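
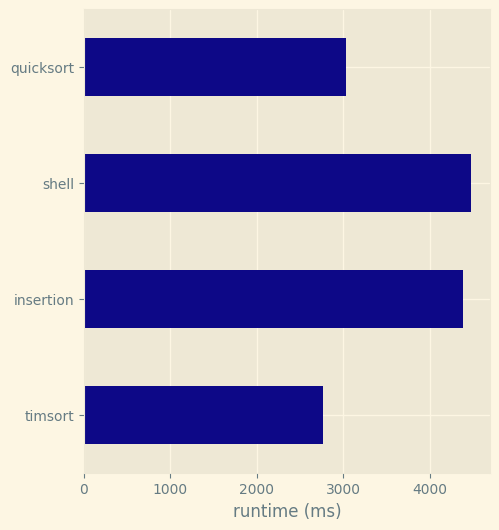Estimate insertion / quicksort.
≈ 1.5×

insertion ≈ 4500, quicksort ≈ 3000; 4500/3000 ≈ 1.5.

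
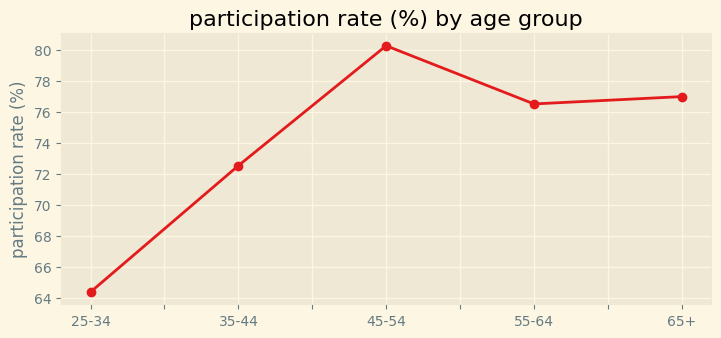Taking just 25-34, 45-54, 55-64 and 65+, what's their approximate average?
(64 + 80 + 76 + 76) / 4 ≈ 74.

≈ 74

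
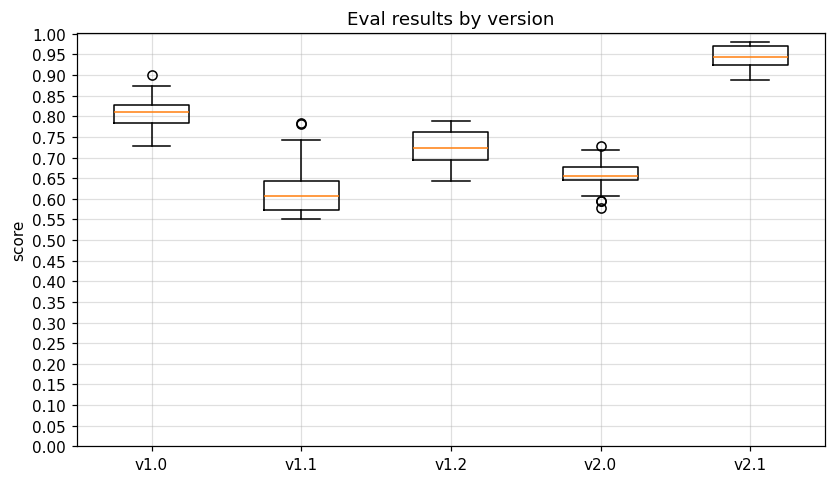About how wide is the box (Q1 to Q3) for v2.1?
Q3 ≈ 0.95, Q1 ≈ 0.90; IQR ≈ 0.05.

≈ 0.05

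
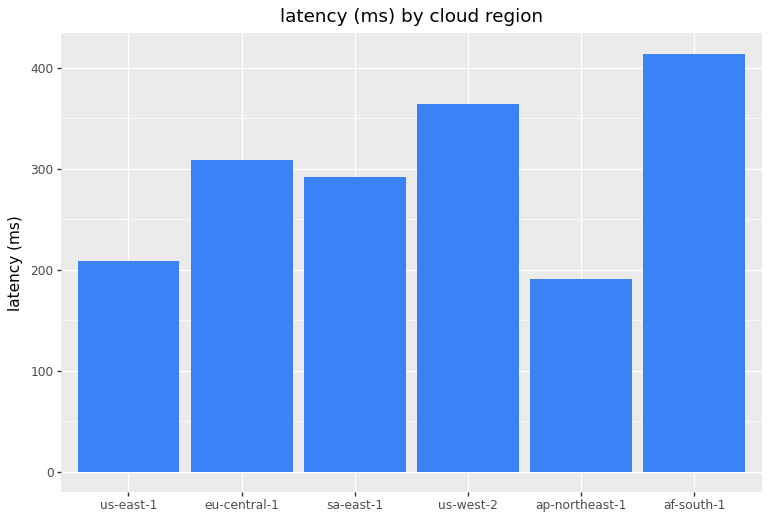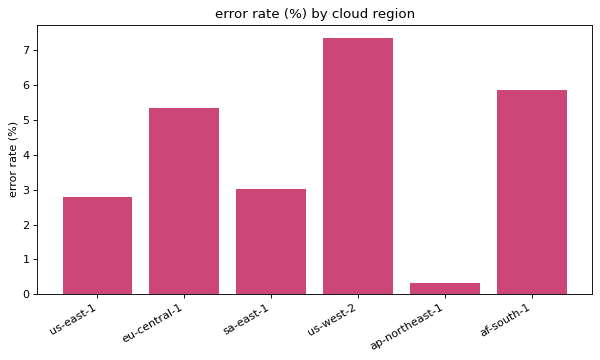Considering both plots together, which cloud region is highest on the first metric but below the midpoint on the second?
sa-east-1

Chart 2 median error rate (%) ≈ 4; below-median cloud regions: us-east-1, sa-east-1, ap-northeast-1. Among those, sa-east-1 has the highest latency (ms) (≈ 300).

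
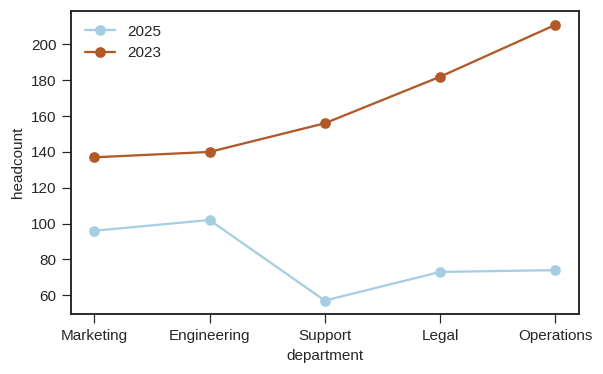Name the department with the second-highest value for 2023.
Legal

Top 3 for 2023: Operations ≈ 220, Legal ≈ 180, Support ≈ 160.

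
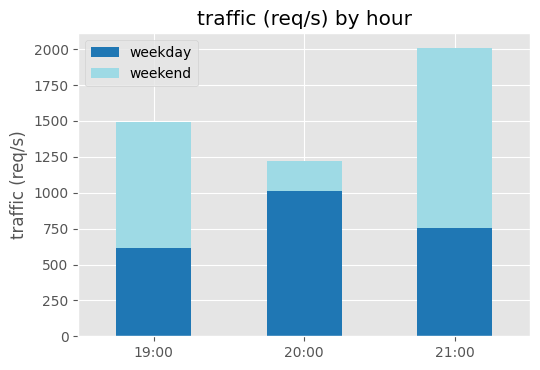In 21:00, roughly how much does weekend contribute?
≈ 1200

weekend top ≈ 2000, bottom ≈ 800; segment ≈ 1200.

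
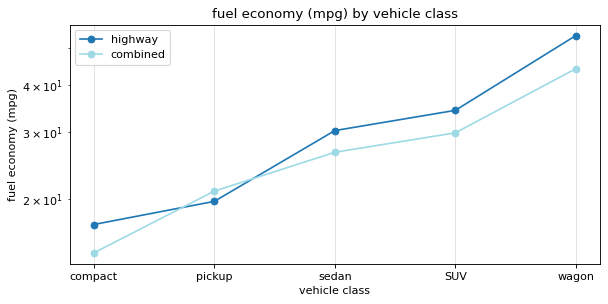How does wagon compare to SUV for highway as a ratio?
≈ 1.57×

wagon ≈ 55, SUV ≈ 35; 55/35 ≈ 1.57.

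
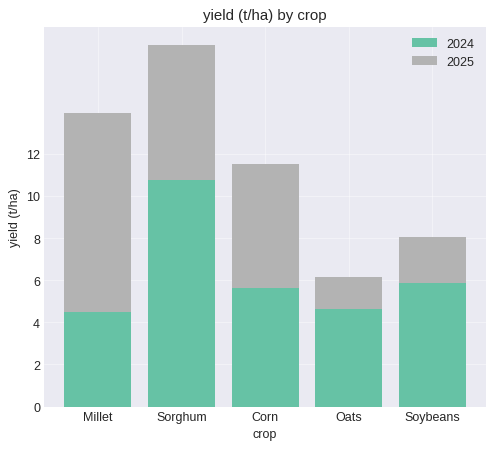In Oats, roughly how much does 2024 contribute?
2024 top ≈ 4, bottom ≈ 0; segment ≈ 4.

≈ 4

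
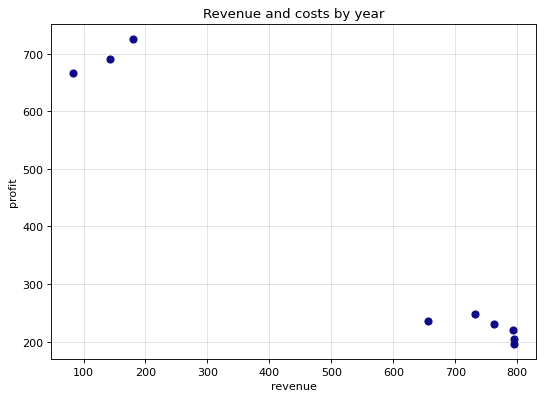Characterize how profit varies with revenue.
negative, strong

Points are negatively correlated; strong (|r| ≈ 1.0).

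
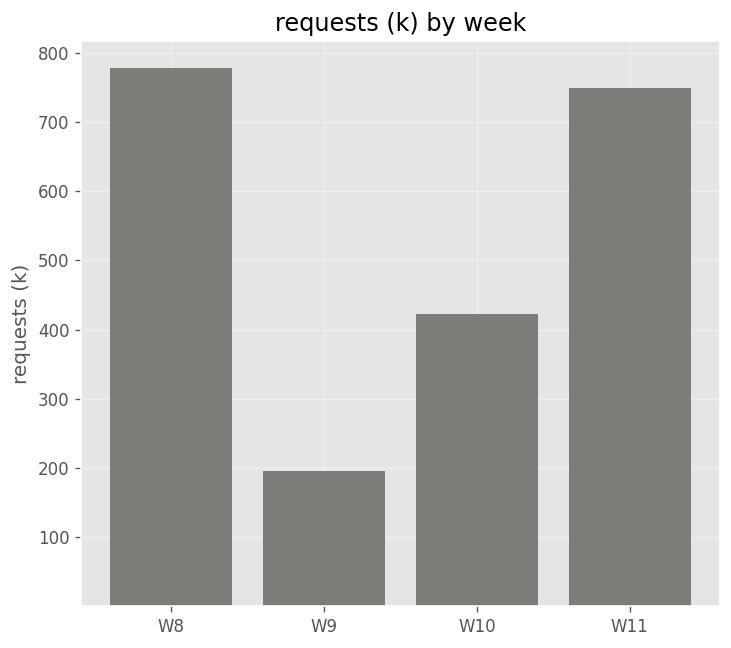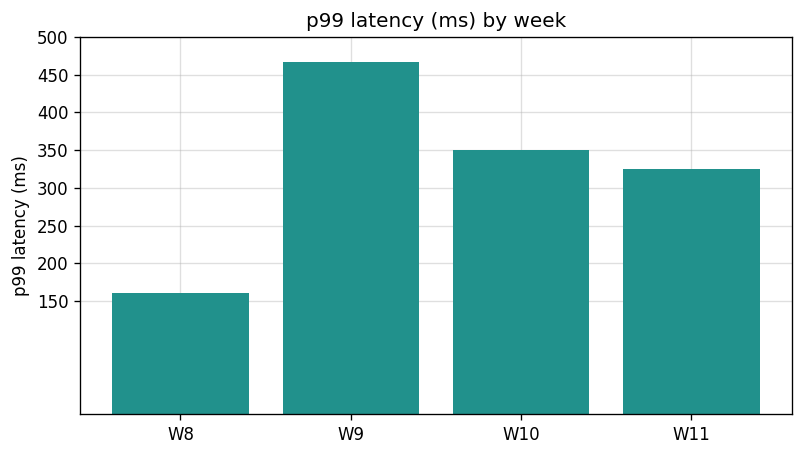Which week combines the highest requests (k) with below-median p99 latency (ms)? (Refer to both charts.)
W8

Chart 2 median p99 latency (ms) ≈ 350; below-median weeks: W8, W11. Among those, W8 has the highest requests (k) (≈ 800).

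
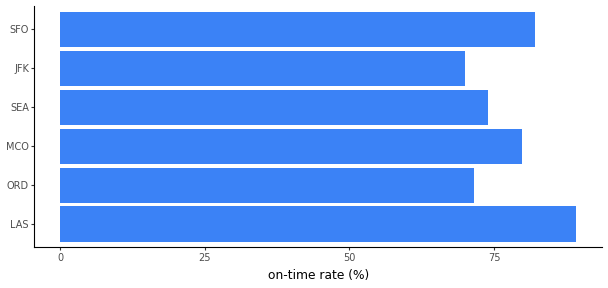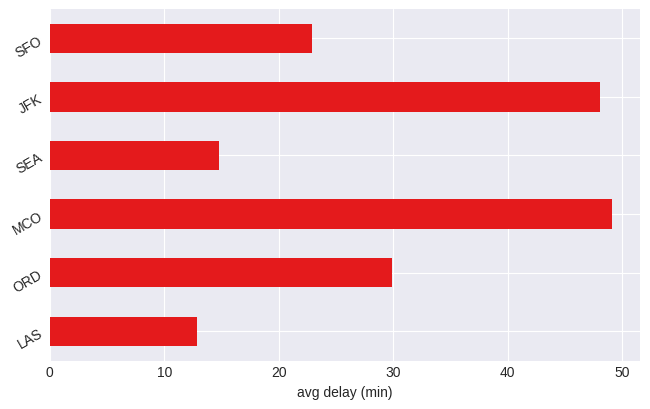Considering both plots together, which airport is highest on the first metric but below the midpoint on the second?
Chart 2 median avg delay (min) ≈ 25; below-median airports: LAS, SEA, SFO. Among those, LAS has the highest on-time rate (%) (≈ 90).

LAS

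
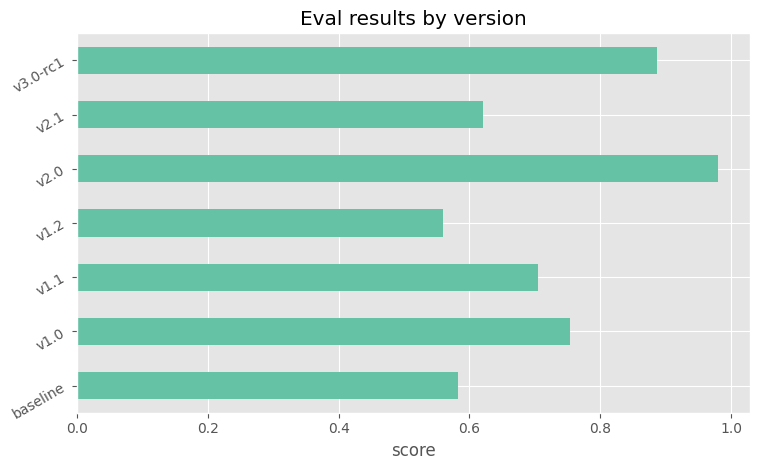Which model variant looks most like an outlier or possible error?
v2.0 ≈ 1.0; the rest sit between ≈ 0.6 and ≈ 0.9.

v2.0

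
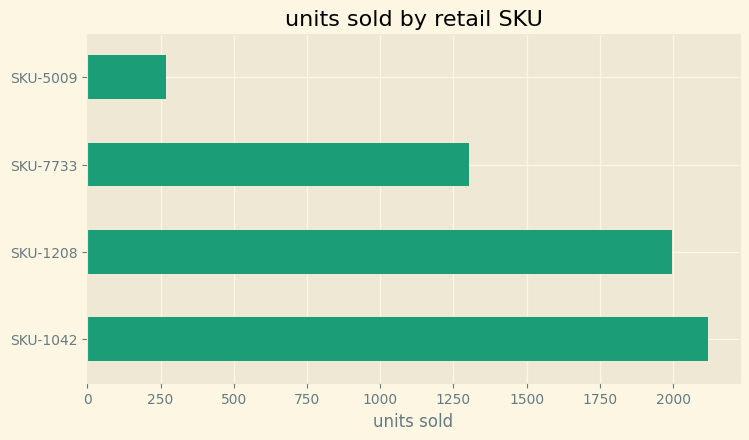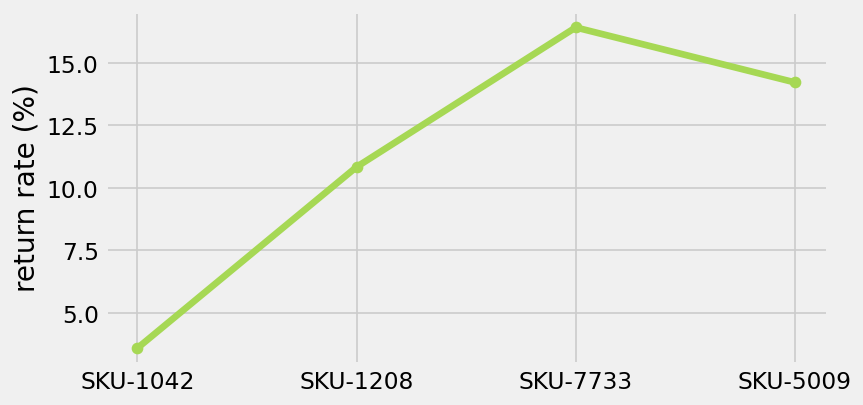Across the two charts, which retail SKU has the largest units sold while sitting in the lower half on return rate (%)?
Chart 2 median return rate (%) ≈ 12; below-median retail SKUs: SKU-1042, SKU-1208. Among those, SKU-1042 has the highest units sold (≈ 2200).

SKU-1042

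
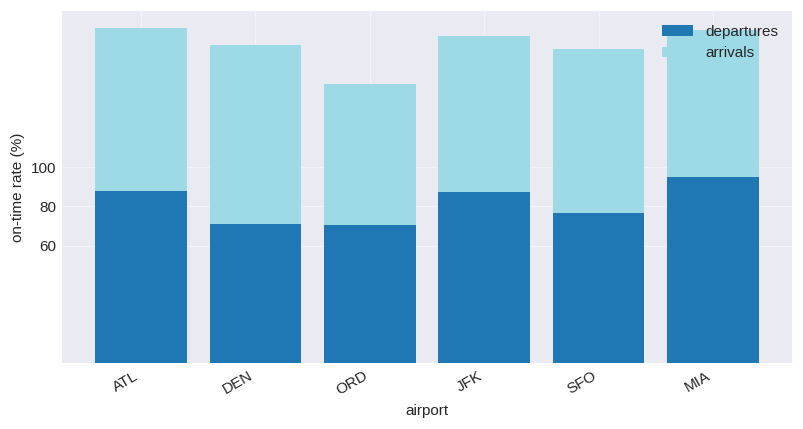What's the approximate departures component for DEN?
departures top ≈ 80, bottom ≈ 0; segment ≈ 80.

≈ 80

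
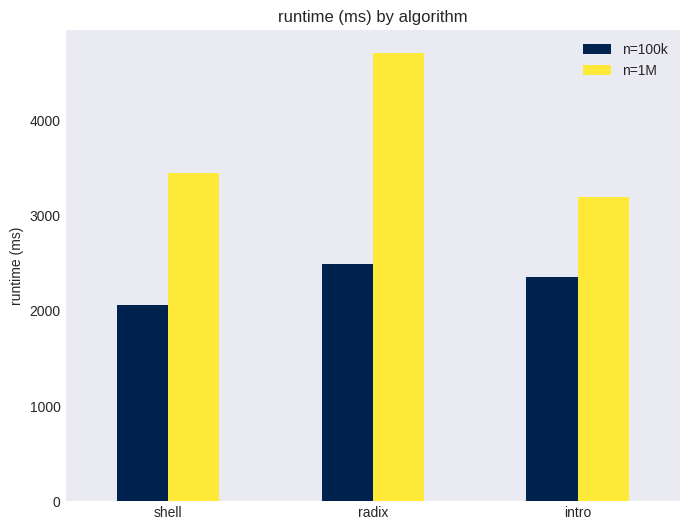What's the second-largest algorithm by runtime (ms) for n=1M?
Top 3 for n=1M: radix ≈ 4500, shell ≈ 3500, intro ≈ 3000.

shell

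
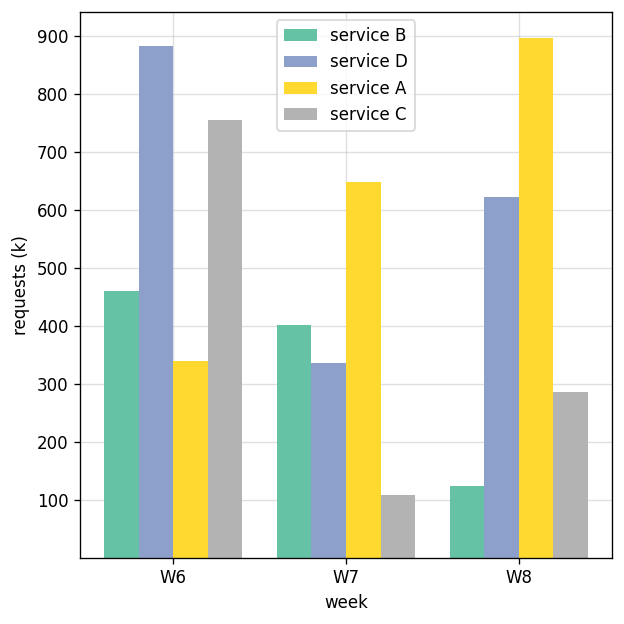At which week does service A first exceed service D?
W6: service A ≈ 300 vs service D ≈ 900 (not yet); W7: service A ≈ 600 vs service D ≈ 300 (first crossover).

W7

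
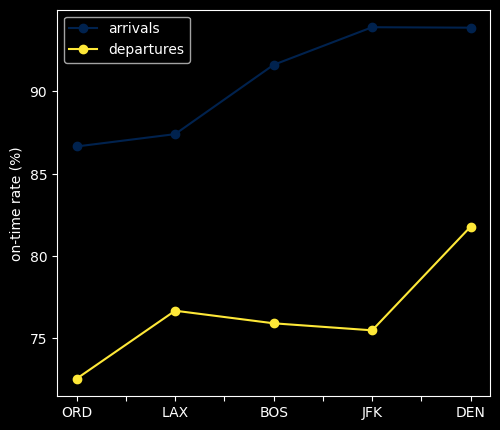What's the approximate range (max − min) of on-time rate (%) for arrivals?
Max JFK ≈ 94, min ORD ≈ 86; range ≈ 8.

≈ 8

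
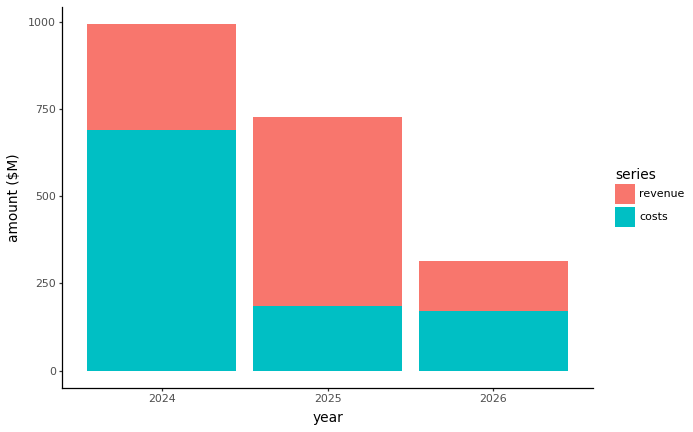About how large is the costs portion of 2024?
≈ 700

costs top ≈ 700, bottom ≈ 0; segment ≈ 700.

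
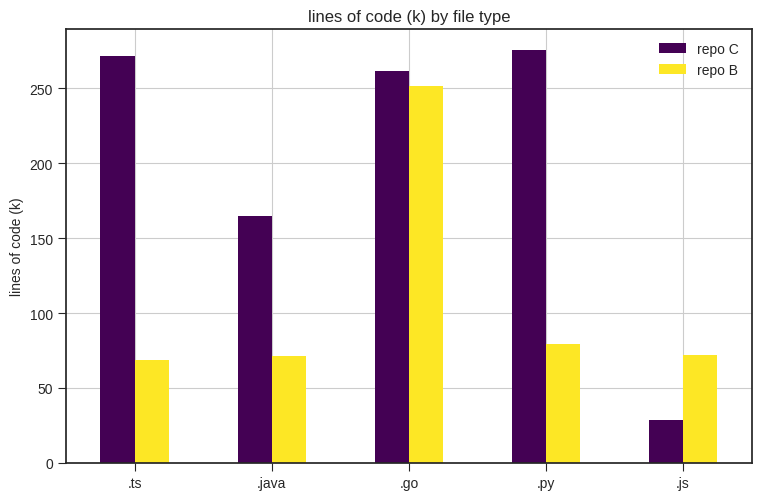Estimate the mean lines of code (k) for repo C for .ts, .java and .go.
≈ 233

(275 + 175 + 250) / 3 ≈ 233.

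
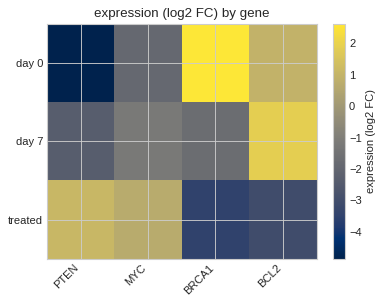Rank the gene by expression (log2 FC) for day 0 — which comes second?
BCL2

Top 3 for day 0: BRCA1 ≈ 3, BCL2 ≈ 1, MYC ≈ -2.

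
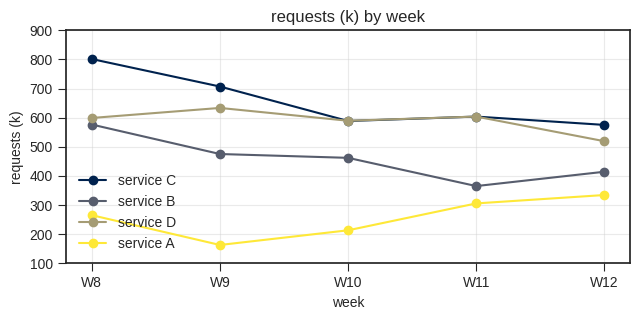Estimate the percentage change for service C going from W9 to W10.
≈ -14.3%

W9 ≈ 700, W10 ≈ 600; (600 − 700) / 700 ≈ -14.3%.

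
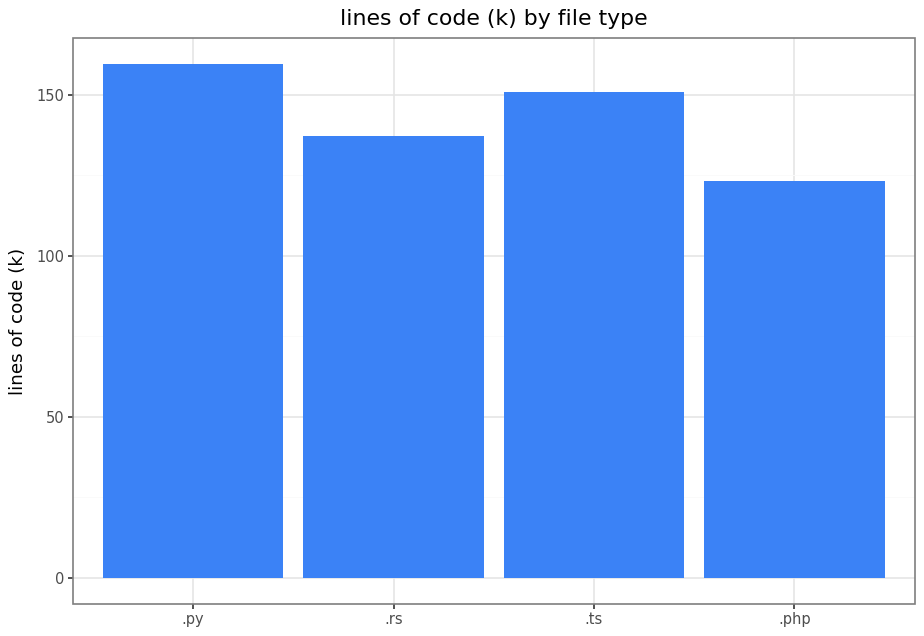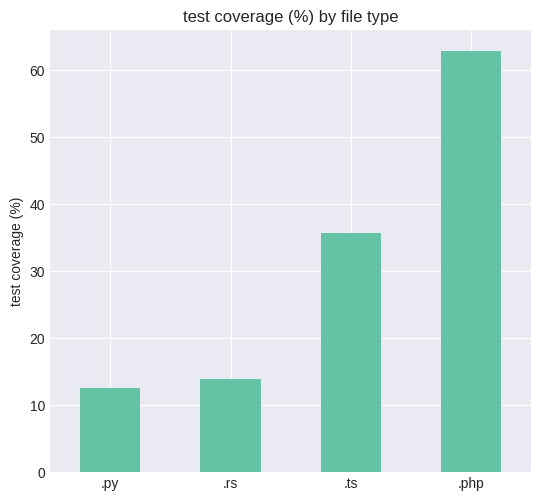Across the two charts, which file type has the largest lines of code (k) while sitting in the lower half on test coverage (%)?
Chart 2 median test coverage (%) ≈ 20; below-median file types: .py, .rs. Among those, .py has the highest lines of code (k) (≈ 160).

.py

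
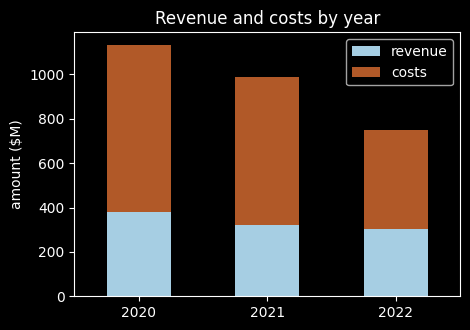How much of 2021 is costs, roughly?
≈ 700

costs top ≈ 1000, bottom ≈ 300; segment ≈ 700.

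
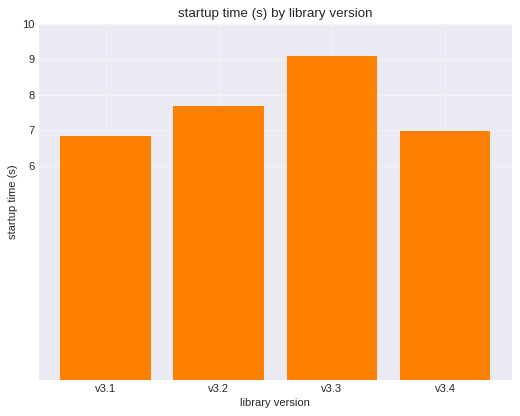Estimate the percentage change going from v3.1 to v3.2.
≈ +14.3%

v3.1 ≈ 7, v3.2 ≈ 8; (8 − 7) / 7 ≈ +14.3%.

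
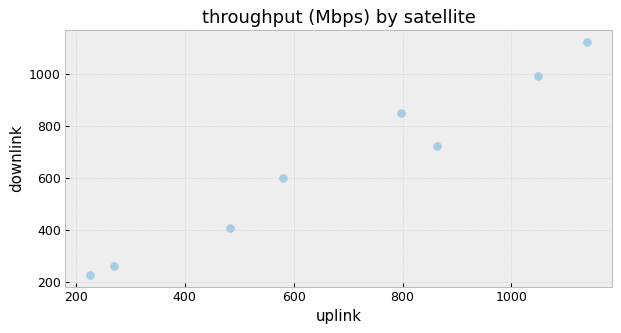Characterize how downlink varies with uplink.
Points are positively correlated; strong (|r| ≈ 1.0).

positive, strong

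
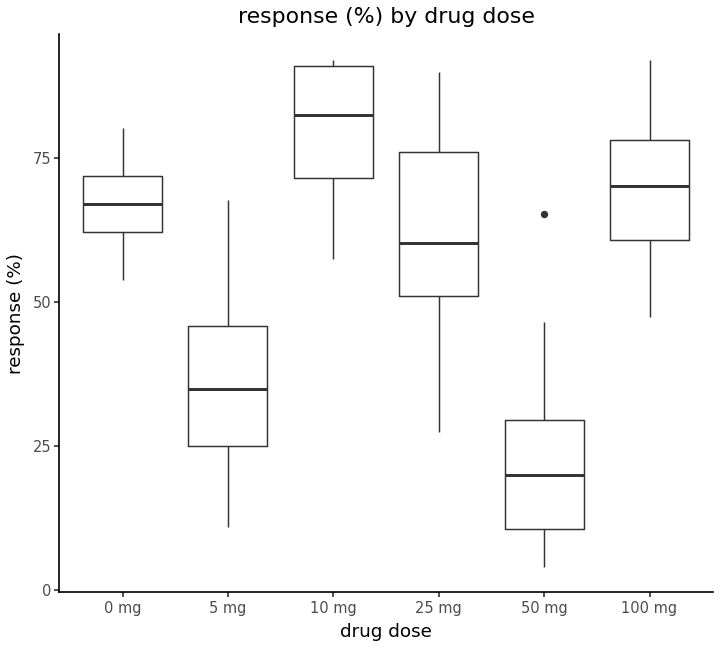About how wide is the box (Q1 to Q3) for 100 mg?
Q3 ≈ 80, Q1 ≈ 60; IQR ≈ 20.

≈ 20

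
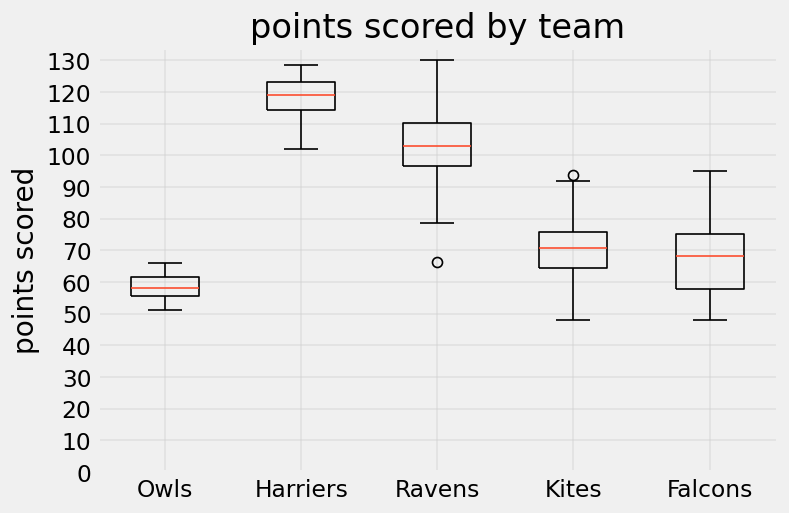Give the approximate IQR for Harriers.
≈ 10

Q3 ≈ 120, Q1 ≈ 110; IQR ≈ 10.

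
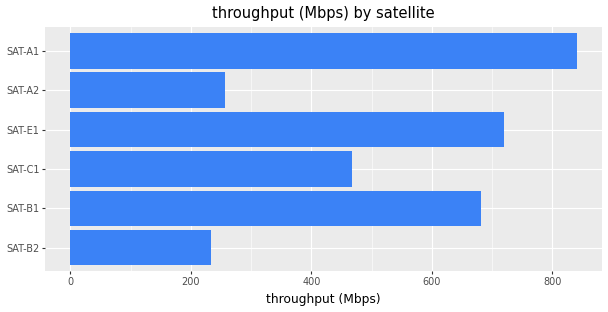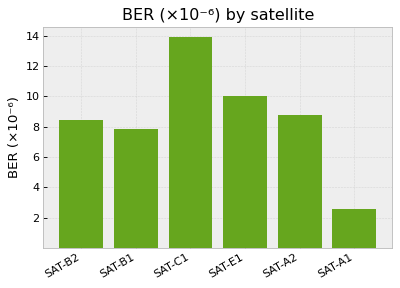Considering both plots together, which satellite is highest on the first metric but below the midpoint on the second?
SAT-A1

Chart 2 median BER (×10⁻⁶) ≈ 8; below-median satellites: SAT-B2, SAT-B1, SAT-A1. Among those, SAT-A1 has the highest throughput (Mbps) (≈ 800).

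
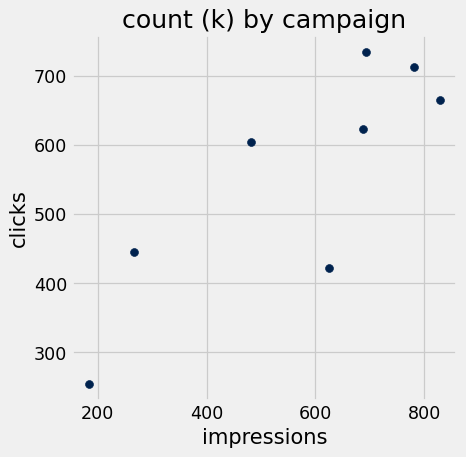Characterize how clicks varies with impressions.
Points are positively correlated; strong (|r| ≈ 0.8).

positive, strong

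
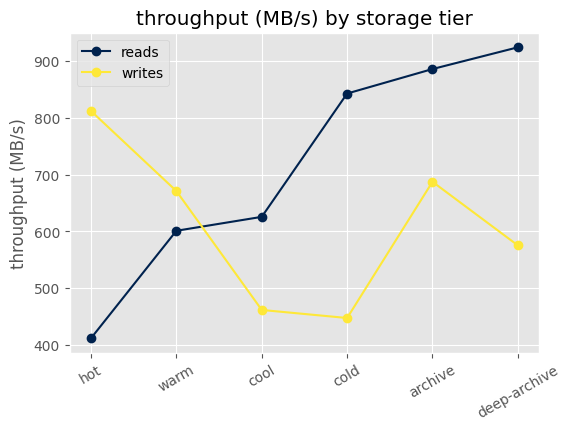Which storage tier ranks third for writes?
Top 4 for writes: hot ≈ 800, archive ≈ 700, warm ≈ 650, deep-archive ≈ 600.

warm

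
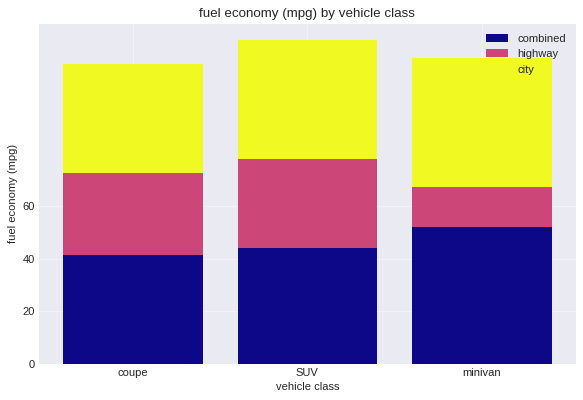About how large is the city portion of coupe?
≈ 40

city top ≈ 120, bottom ≈ 80; segment ≈ 40.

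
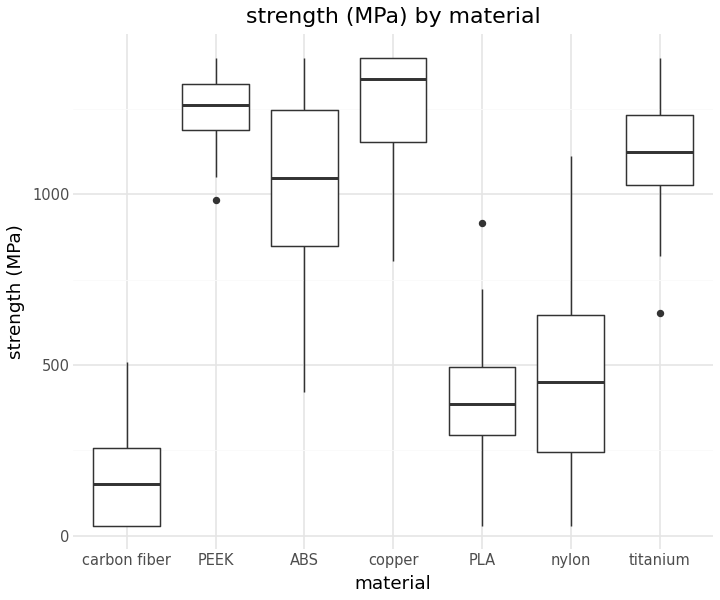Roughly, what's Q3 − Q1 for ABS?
Q3 ≈ 1200, Q1 ≈ 800; IQR ≈ 400.

≈ 400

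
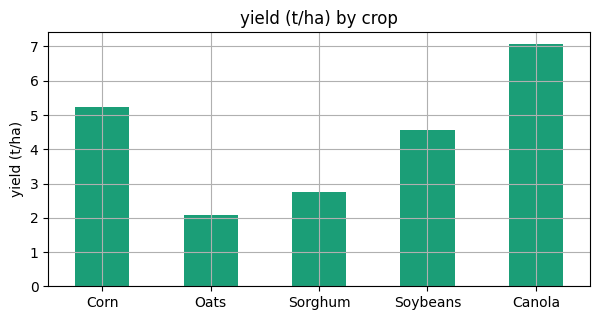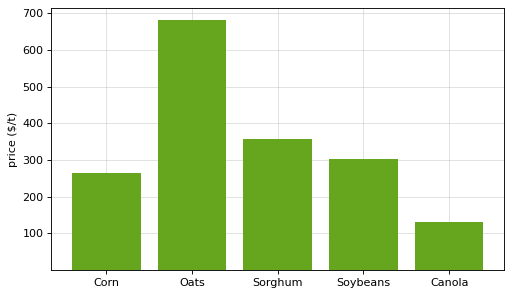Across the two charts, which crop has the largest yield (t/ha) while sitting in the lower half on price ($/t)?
Chart 2 median price ($/t) ≈ 300; below-median crops: Corn, Canola. Among those, Canola has the highest yield (t/ha) (≈ 7).

Canola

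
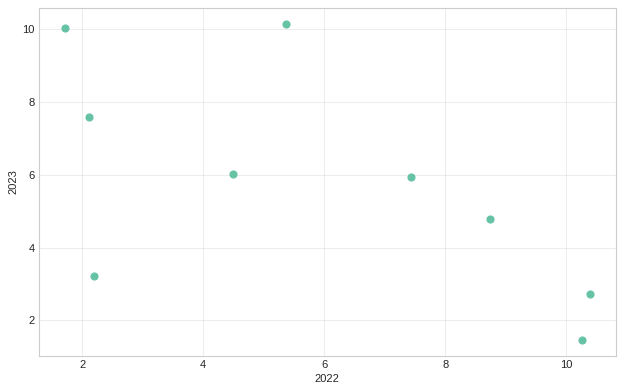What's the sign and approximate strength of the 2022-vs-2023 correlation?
negative, moderate

Points are negatively correlated; moderate (|r| ≈ 0.6).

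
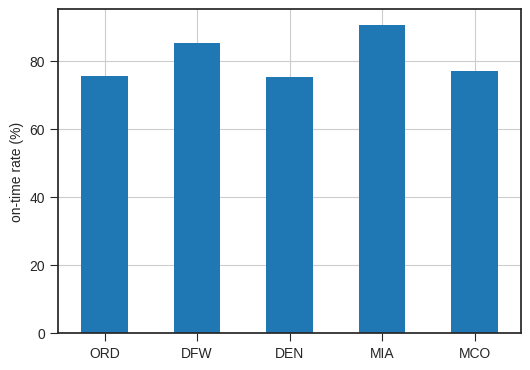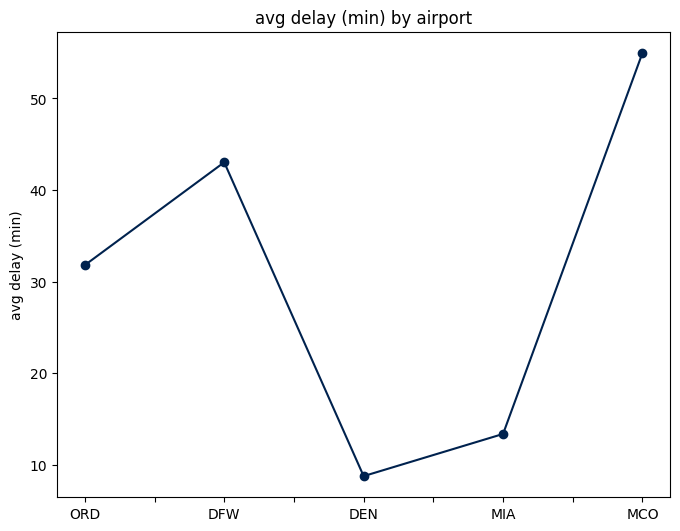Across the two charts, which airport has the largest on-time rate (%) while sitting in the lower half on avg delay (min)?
MIA

Chart 2 median avg delay (min) ≈ 30; below-median airports: DEN, MIA. Among those, MIA has the highest on-time rate (%) (≈ 90).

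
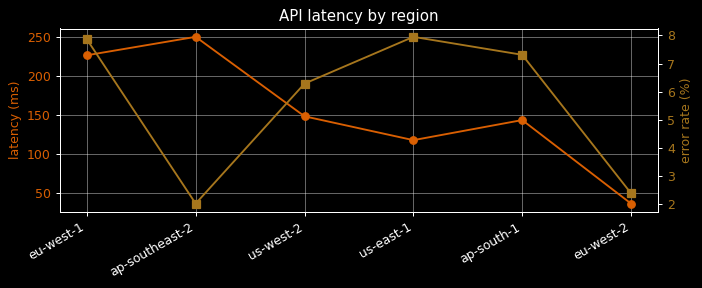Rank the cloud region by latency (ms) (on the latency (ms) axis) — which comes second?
eu-west-1

Top 3 (on the latency (ms) axis): ap-southeast-2 ≈ 240, eu-west-1 ≈ 220, us-west-2 ≈ 140.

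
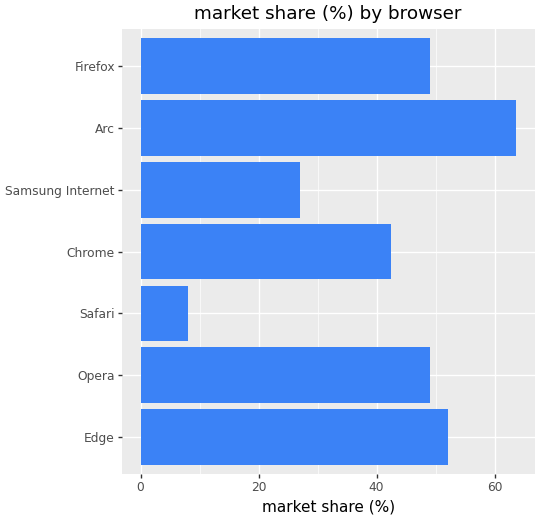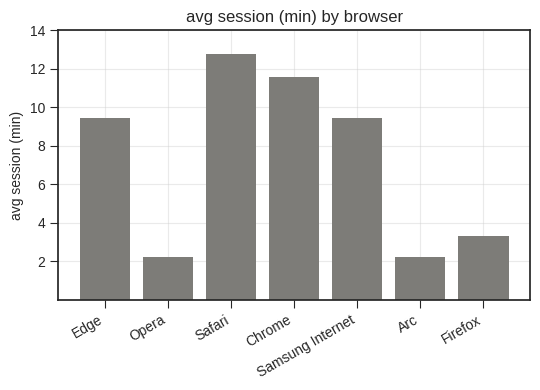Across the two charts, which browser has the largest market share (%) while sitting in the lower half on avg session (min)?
Arc

Chart 2 median avg session (min) ≈ 10; below-median browsers: Opera, Arc, Firefox. Among those, Arc has the highest market share (%) (≈ 60).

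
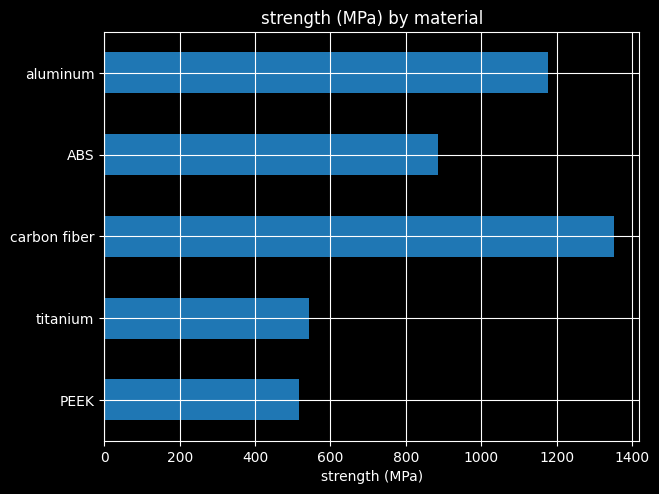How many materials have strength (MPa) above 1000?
2

Above 1000: carbon fiber, aluminum.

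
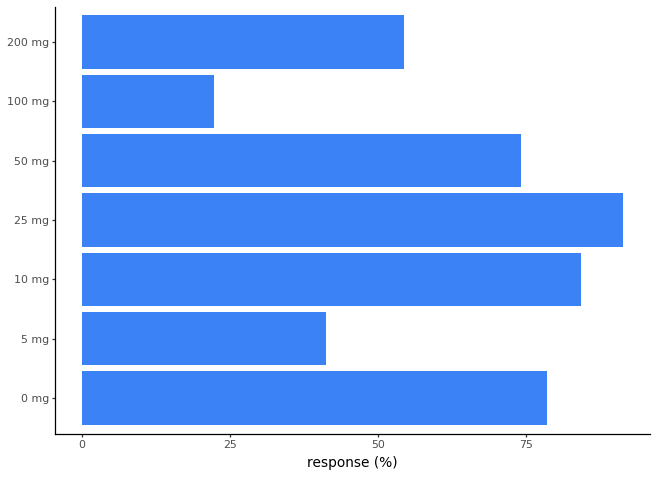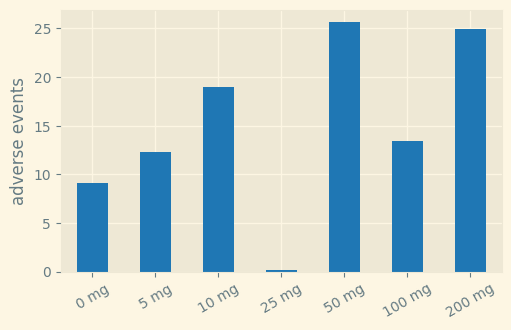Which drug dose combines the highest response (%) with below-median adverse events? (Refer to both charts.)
25 mg

Chart 2 median adverse events ≈ 15; below-median drug doses: 0 mg, 5 mg, 25 mg. Among those, 25 mg has the highest response (%) (≈ 90).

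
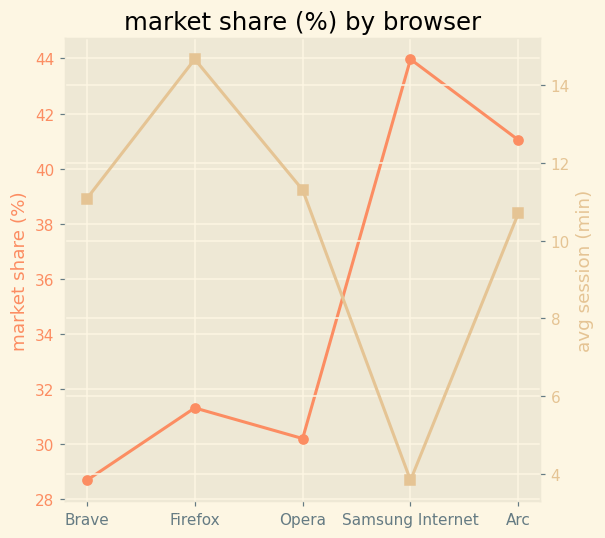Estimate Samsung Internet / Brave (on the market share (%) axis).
Samsung Internet ≈ 44, Brave ≈ 28; 44/28 ≈ 1.57.

≈ 1.57×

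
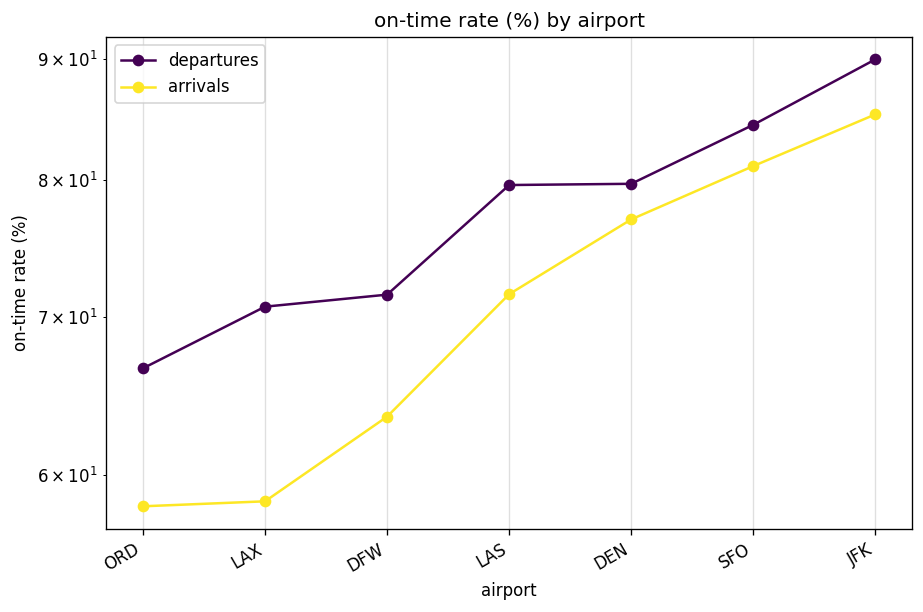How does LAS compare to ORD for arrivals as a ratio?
LAS ≈ 70, ORD ≈ 60; 70/60 ≈ 1.17.

≈ 1.17×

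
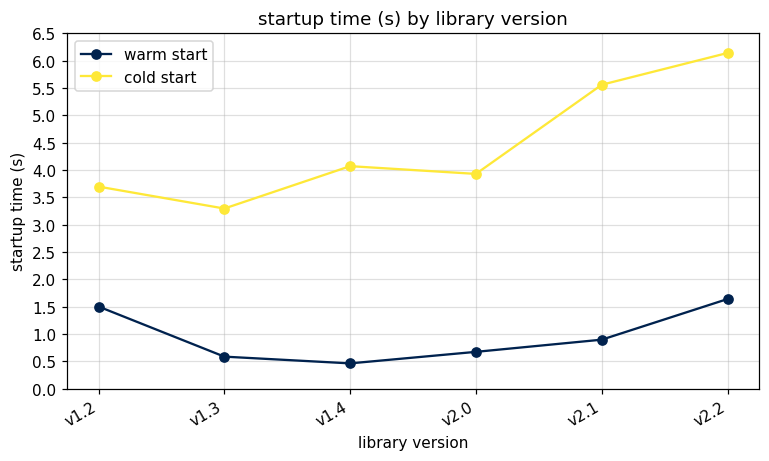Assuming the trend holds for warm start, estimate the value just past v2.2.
≈ 2

Last three: 0.5, 1.0, 1.5 → slope ≈ 0.5/step → next ≈ 2.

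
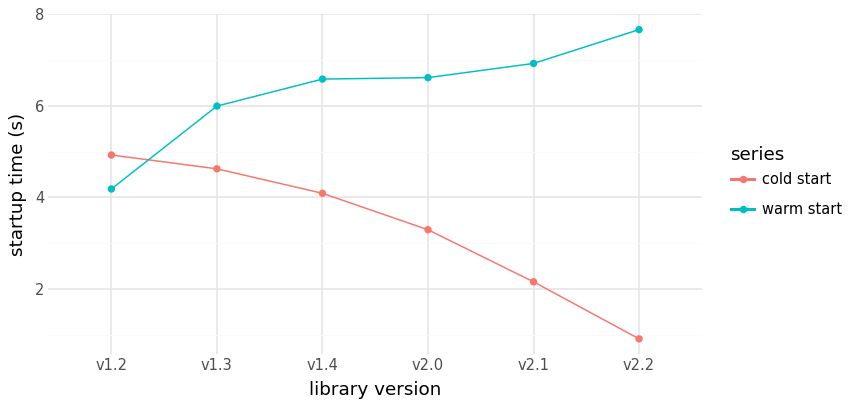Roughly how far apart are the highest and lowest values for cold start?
Max v1.2 ≈ 5, min v2.2 ≈ 1; range ≈ 4.

≈ 4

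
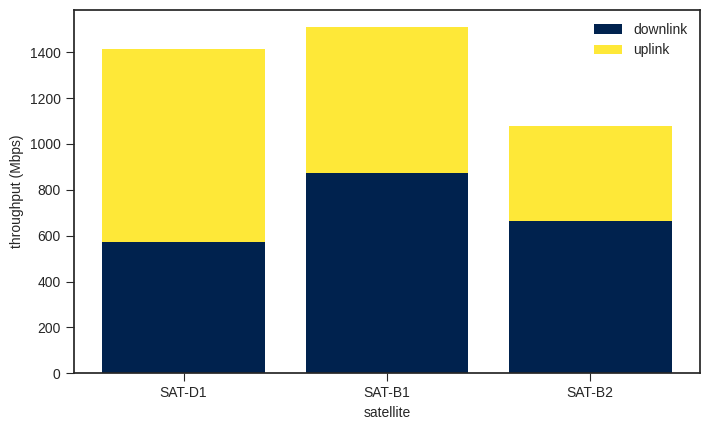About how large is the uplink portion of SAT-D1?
≈ 800

uplink top ≈ 1400, bottom ≈ 600; segment ≈ 800.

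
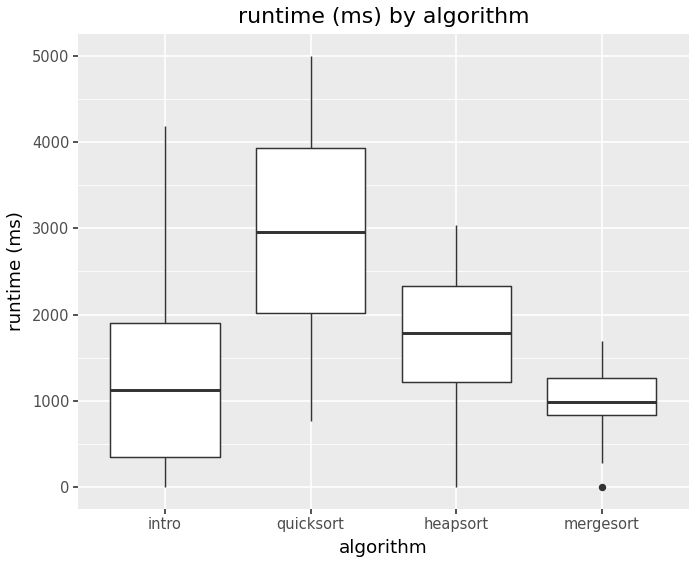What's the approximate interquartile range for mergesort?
≈ 400

Q3 ≈ 1200, Q1 ≈ 800; IQR ≈ 400.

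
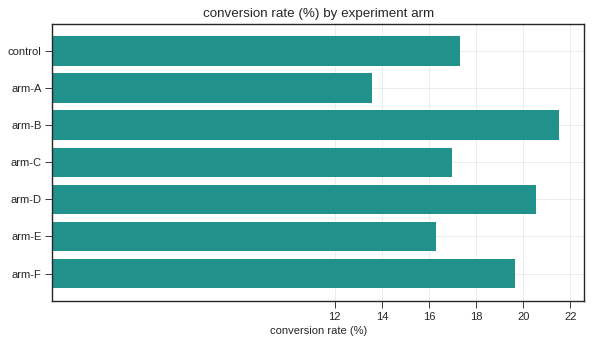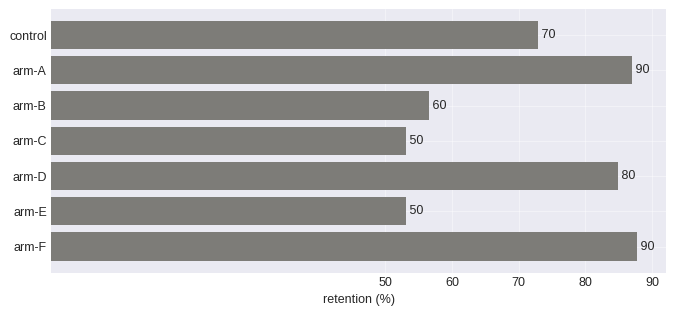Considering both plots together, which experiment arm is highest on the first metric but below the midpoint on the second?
arm-B

Chart 2 median retention (%) ≈ 70; below-median experiment arms: arm-B, arm-C, arm-E. Among those, arm-B has the highest conversion rate (%) (≈ 22).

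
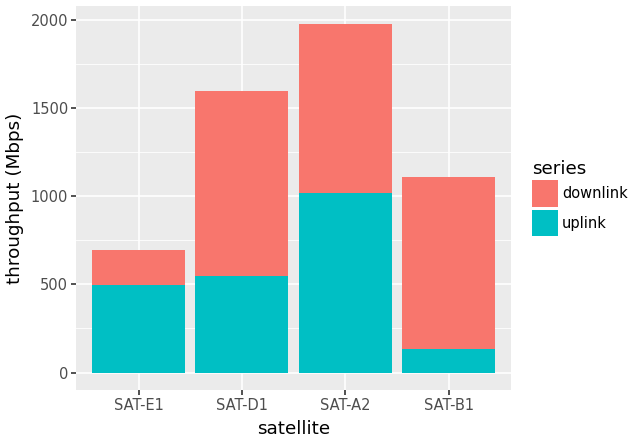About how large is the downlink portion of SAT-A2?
≈ 1000

downlink top ≈ 2000, bottom ≈ 1000; segment ≈ 1000.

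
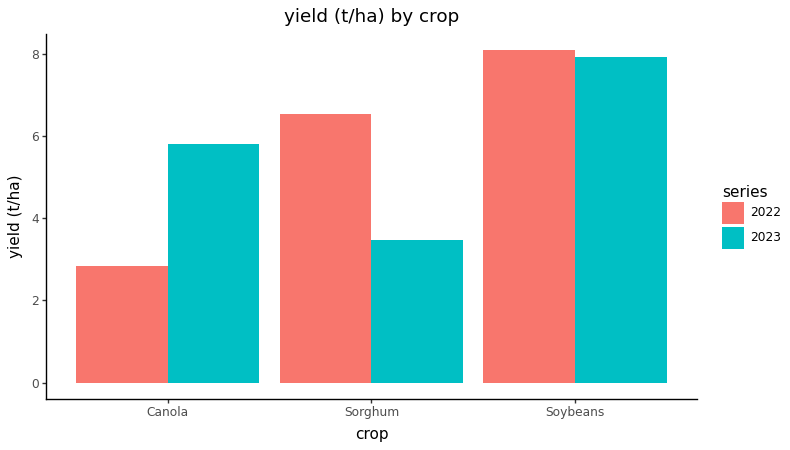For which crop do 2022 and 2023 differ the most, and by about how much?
Sorghum, ≈ 4 t/ha

Sorghum: 2022 ≈ 7, 2023 ≈ 3 → gap ≈ 4. Next-largest (Canola) is only ≈ 3.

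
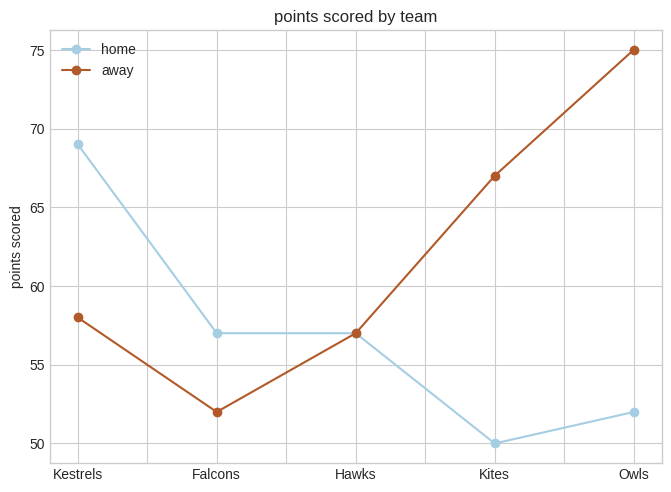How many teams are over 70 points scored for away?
1

Above 70: Owls.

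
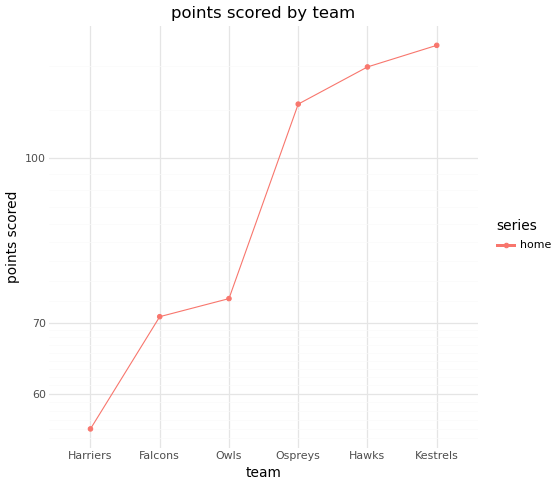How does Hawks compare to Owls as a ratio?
Hawks ≈ 120, Owls ≈ 70; 120/70 ≈ 1.71.

≈ 1.71×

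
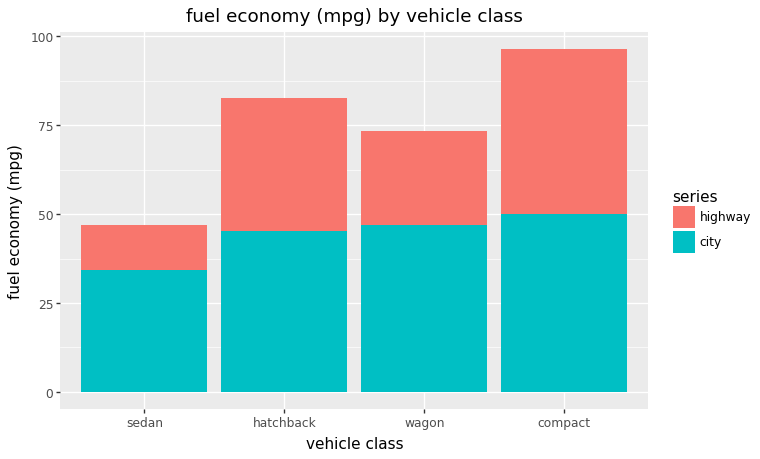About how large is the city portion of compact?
≈ 50

city top ≈ 50, bottom ≈ 0; segment ≈ 50.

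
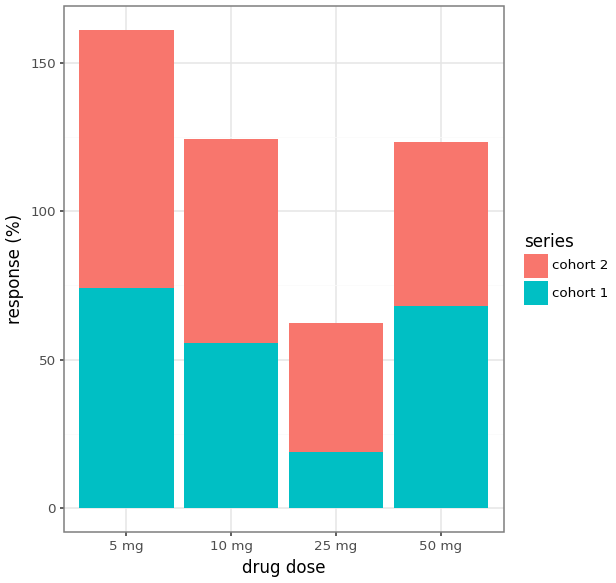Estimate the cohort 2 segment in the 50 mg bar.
cohort 2 top ≈ 120, bottom ≈ 60; segment ≈ 60.

≈ 60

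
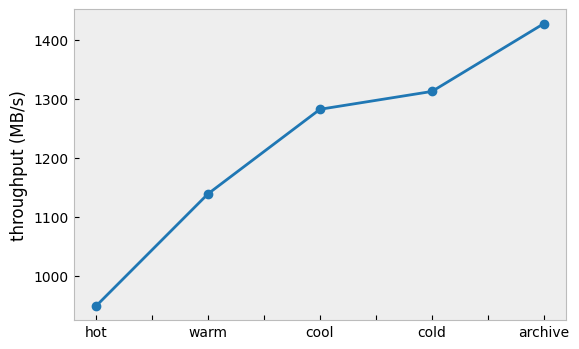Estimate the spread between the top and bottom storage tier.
Max archive ≈ 1450, min hot ≈ 950; range ≈ 500.

≈ 500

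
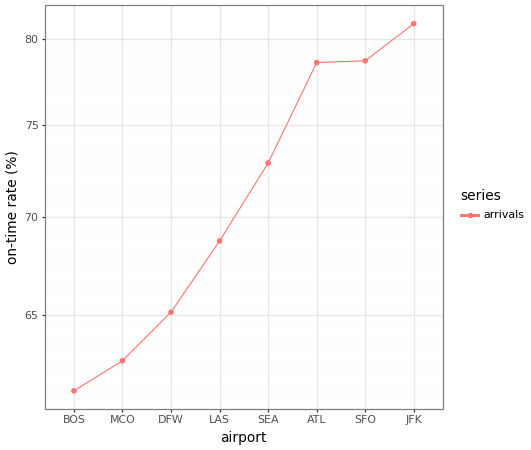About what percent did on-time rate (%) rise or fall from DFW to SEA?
DFW ≈ 66, SEA ≈ 72; (72 − 66) / 66 ≈ +9.1%.

≈ +9.1%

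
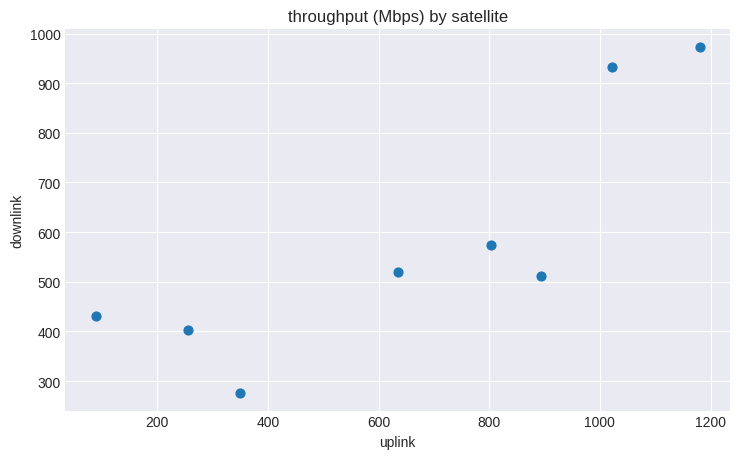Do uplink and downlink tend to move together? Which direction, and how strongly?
positive, strong

Points are positively correlated; strong (|r| ≈ 0.8).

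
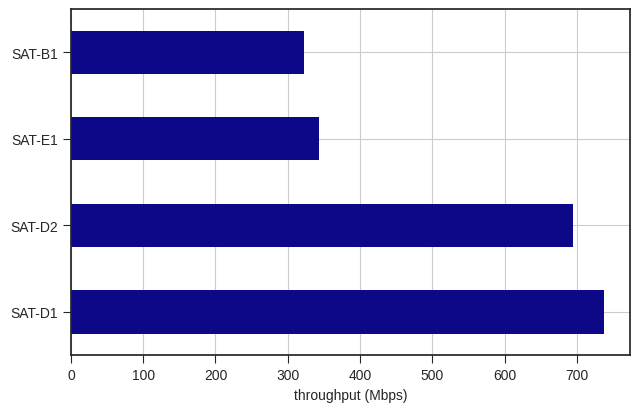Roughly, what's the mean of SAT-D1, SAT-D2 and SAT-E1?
≈ 567

(700 + 700 + 300) / 3 ≈ 567.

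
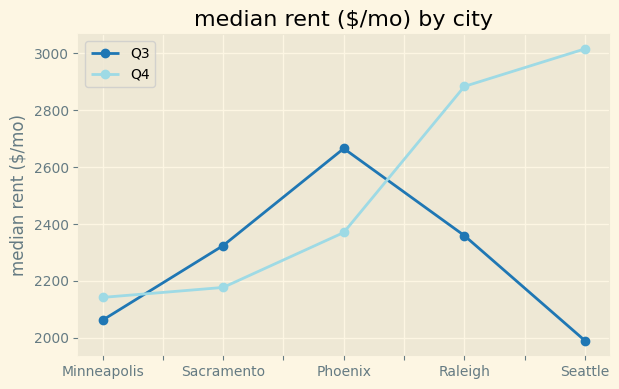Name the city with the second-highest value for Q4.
Raleigh

Top 3 for Q4: Seattle ≈ 3000, Raleigh ≈ 2900, Phoenix ≈ 2400.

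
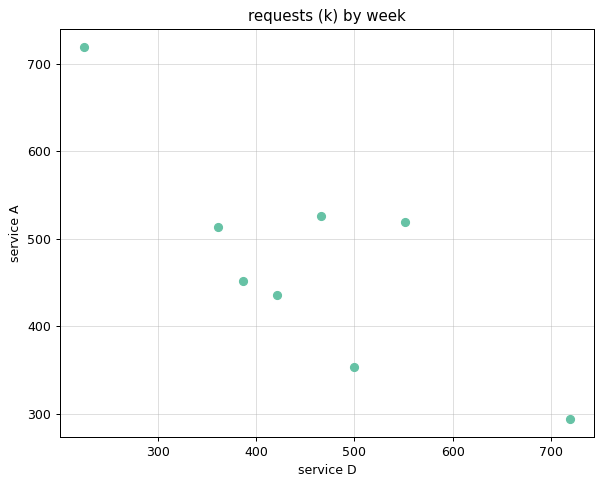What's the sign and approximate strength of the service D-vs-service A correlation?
Points are negatively correlated; strong (|r| ≈ 0.8).

negative, strong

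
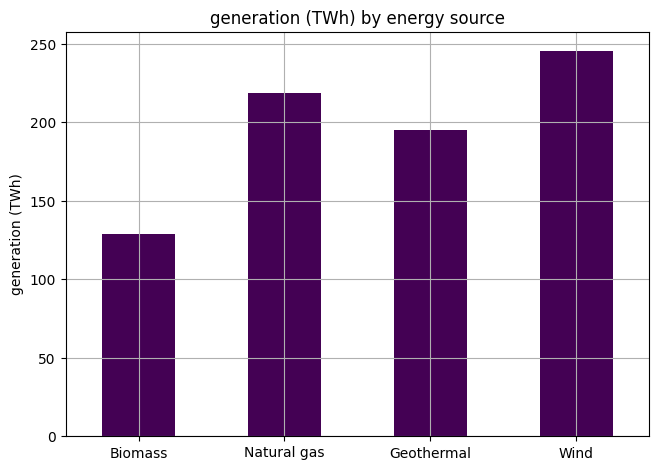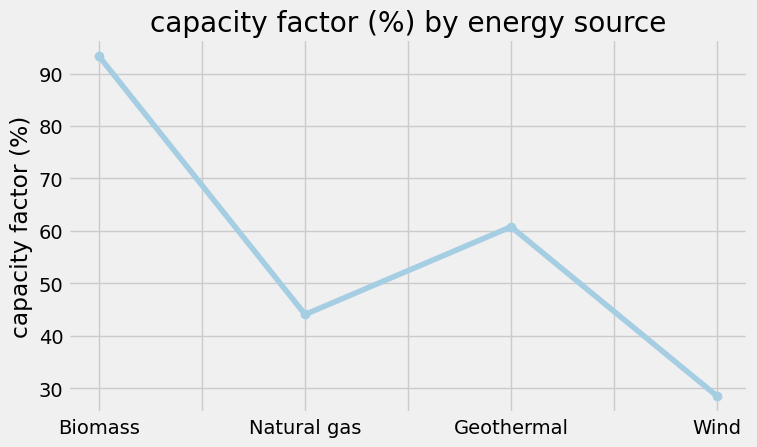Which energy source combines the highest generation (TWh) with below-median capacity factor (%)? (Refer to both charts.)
Wind

Chart 2 median capacity factor (%) ≈ 50; below-median energy sources: Natural gas, Wind. Among those, Wind has the highest generation (TWh) (≈ 250).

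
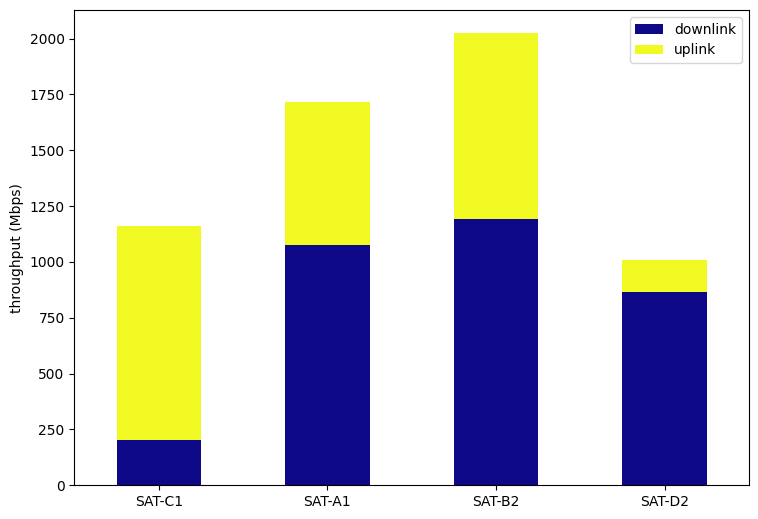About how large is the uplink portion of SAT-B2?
uplink top ≈ 2000, bottom ≈ 1200; segment ≈ 800.

≈ 800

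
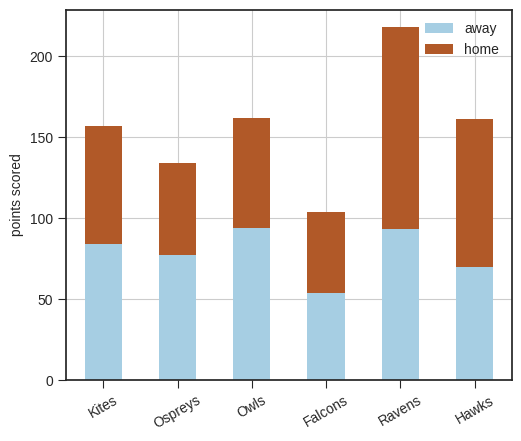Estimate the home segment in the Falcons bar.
≈ 40

home top ≈ 100, bottom ≈ 60; segment ≈ 40.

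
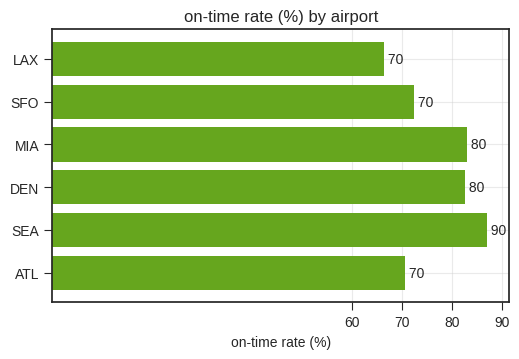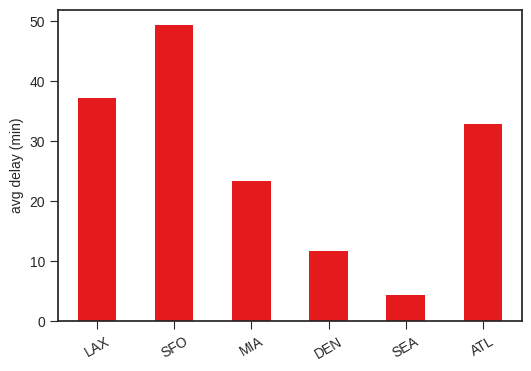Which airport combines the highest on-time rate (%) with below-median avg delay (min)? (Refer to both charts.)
Chart 2 median avg delay (min) ≈ 30; below-median airports: MIA, DEN, SEA. Among those, SEA has the highest on-time rate (%) (≈ 90).

SEA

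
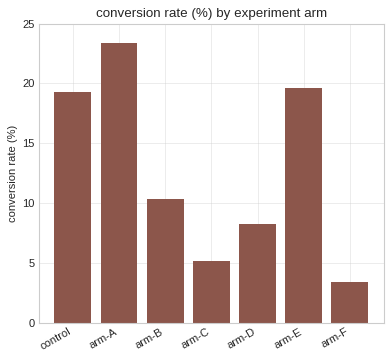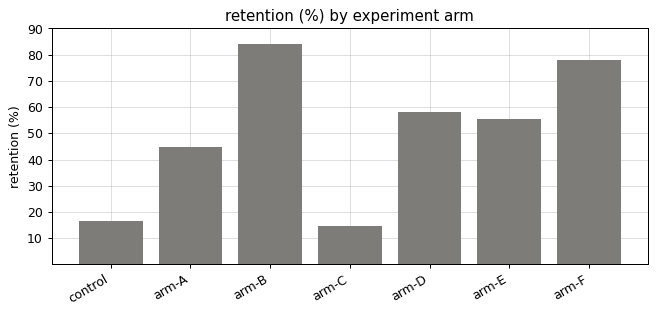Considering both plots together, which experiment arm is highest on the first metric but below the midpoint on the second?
arm-A

Chart 2 median retention (%) ≈ 60; below-median experiment arms: control, arm-A, arm-C. Among those, arm-A has the highest conversion rate (%) (≈ 25).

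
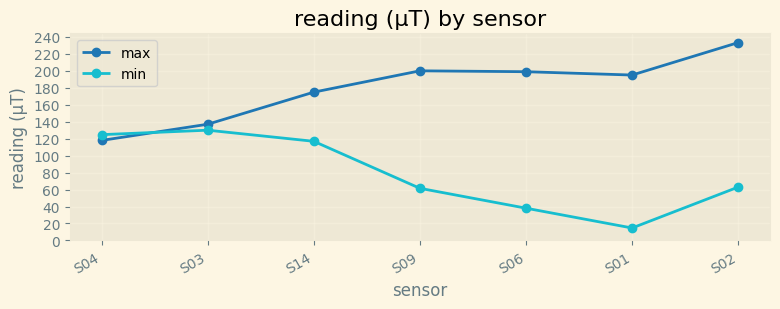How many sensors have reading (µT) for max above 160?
Above 160: S14, S09, S06, S01, S02.

5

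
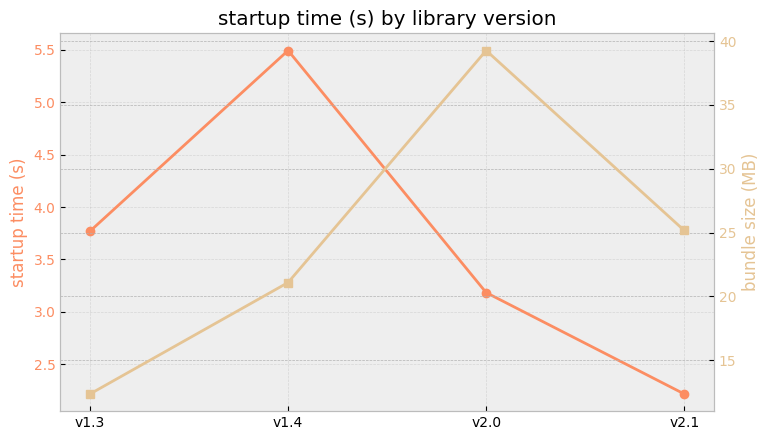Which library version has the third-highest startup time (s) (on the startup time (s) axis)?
Top 4 (on the startup time (s) axis): v1.4 ≈ 5.5, v1.3 ≈ 4.0, v2.0 ≈ 3.0, v2.1 ≈ 2.0.

v2.0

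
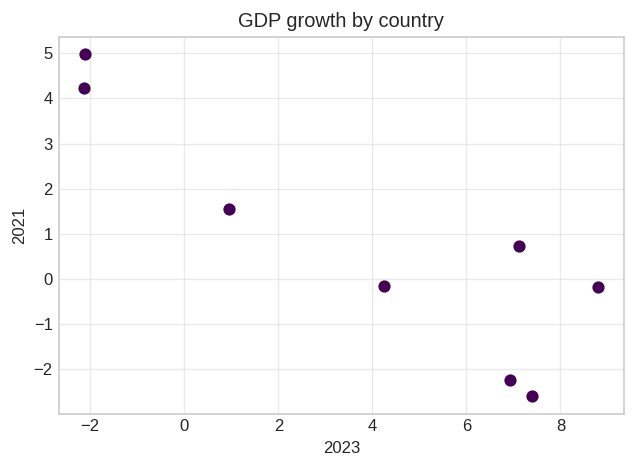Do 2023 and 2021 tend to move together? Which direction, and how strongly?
Points are negatively correlated; strong (|r| ≈ 0.9).

negative, strong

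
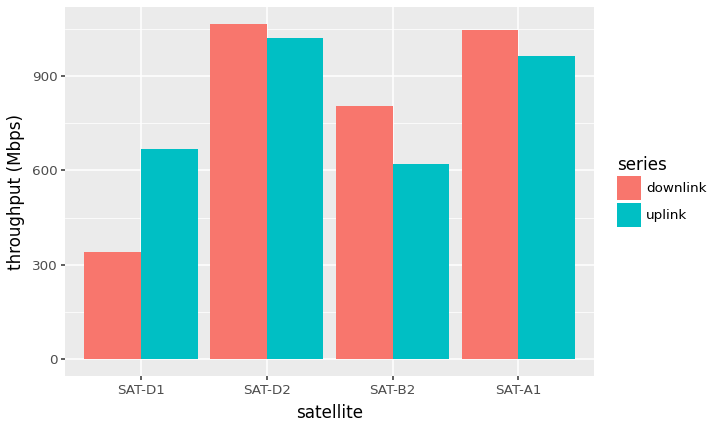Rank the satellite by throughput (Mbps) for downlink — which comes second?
Top 3 for downlink: SAT-D2 ≈ 1100, SAT-A1 ≈ 1000, SAT-B2 ≈ 800.

SAT-A1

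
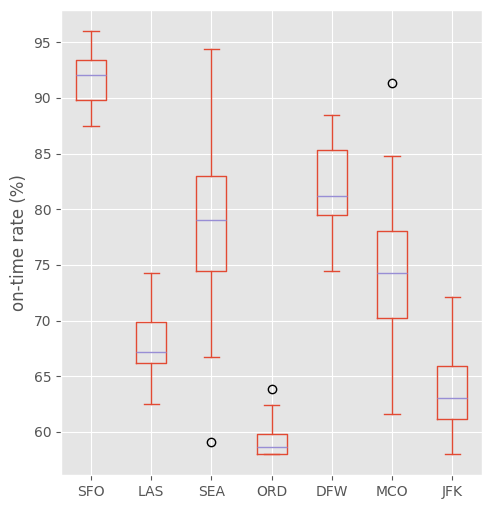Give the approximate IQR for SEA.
Q3 ≈ 85, Q1 ≈ 75; IQR ≈ 10.

≈ 10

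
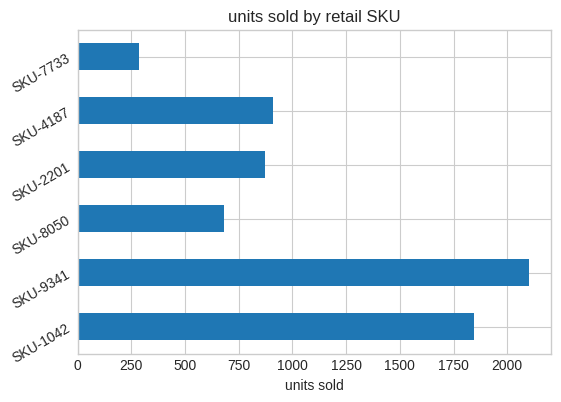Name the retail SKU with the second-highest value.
SKU-1042

Top 3: SKU-9341 ≈ 2000, SKU-1042 ≈ 1800, SKU-4187 ≈ 1000.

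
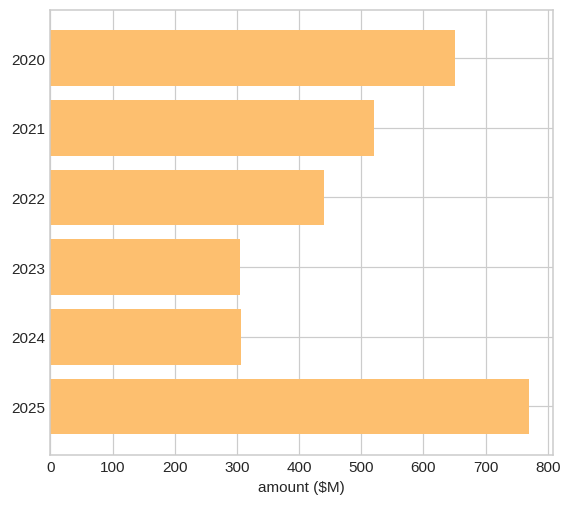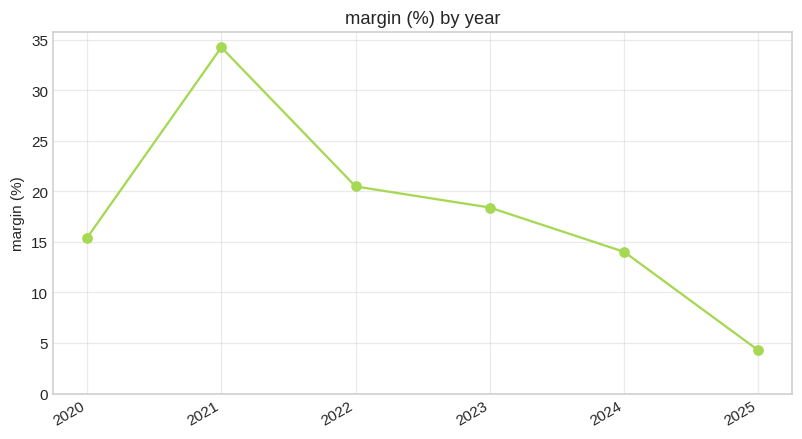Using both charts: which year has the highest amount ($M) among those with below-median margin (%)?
Chart 2 median margin (%) ≈ 15; below-median years: 2020, 2024, 2025. Among those, 2025 has the highest amount ($M) (≈ 800).

2025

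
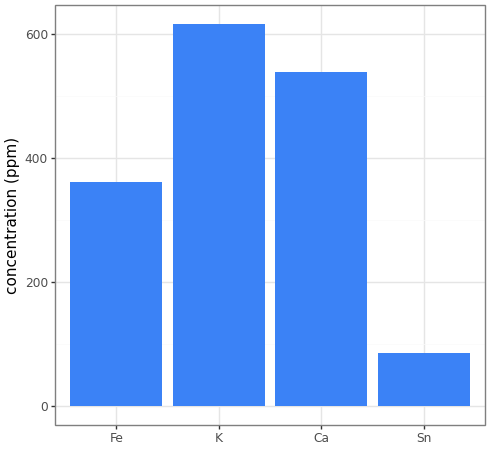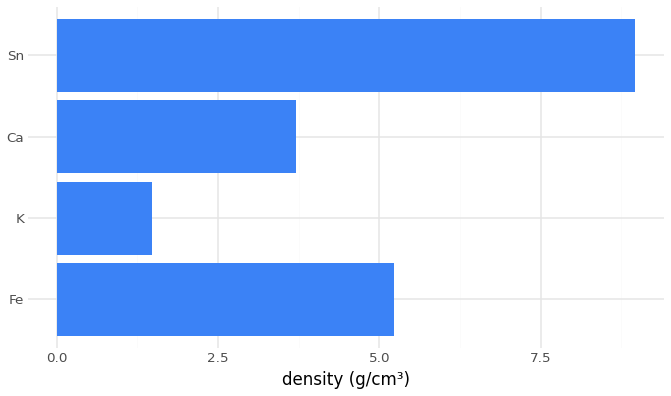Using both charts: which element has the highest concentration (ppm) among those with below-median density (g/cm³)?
K

Chart 2 median density (g/cm³) ≈ 4; below-median elements: K, Ca. Among those, K has the highest concentration (ppm) (≈ 600).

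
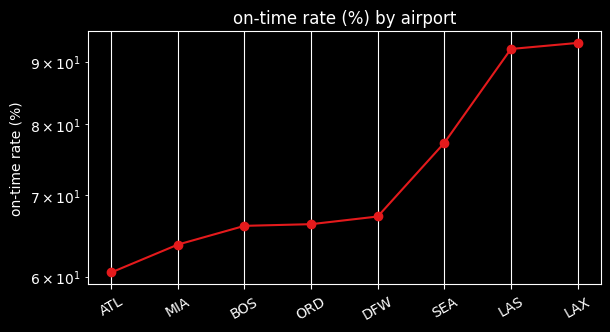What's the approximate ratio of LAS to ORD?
LAS ≈ 90, ORD ≈ 65; 90/65 ≈ 1.38.

≈ 1.38×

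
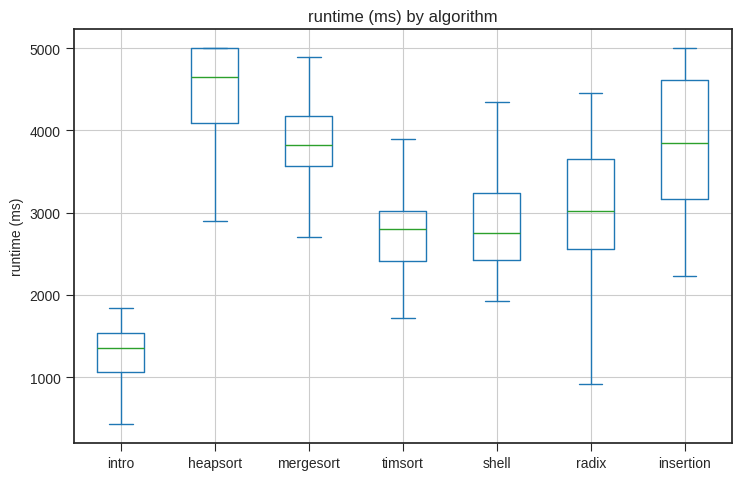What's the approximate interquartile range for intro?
Q3 ≈ 1500, Q1 ≈ 1000; IQR ≈ 500.

≈ 500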